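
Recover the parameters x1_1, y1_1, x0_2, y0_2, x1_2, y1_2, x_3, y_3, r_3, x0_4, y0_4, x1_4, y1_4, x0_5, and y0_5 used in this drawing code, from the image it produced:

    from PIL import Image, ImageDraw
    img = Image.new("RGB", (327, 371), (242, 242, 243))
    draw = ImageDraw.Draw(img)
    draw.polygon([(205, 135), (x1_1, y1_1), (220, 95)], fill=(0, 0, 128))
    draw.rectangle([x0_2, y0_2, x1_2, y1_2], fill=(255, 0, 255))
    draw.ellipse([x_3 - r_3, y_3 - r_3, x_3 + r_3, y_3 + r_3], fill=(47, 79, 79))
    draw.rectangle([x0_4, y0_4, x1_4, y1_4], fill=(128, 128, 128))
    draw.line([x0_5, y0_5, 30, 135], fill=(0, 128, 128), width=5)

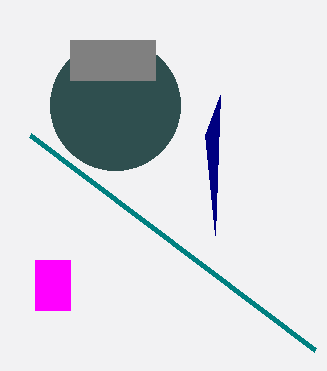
x1_1 = 215; y1_1 = 235; x0_2 = 35; y0_2 = 260; x1_2 = 70; y1_2 = 310; x_3 = 115; y_3 = 105; r_3 = 65; x0_4 = 70; y0_4 = 40; x1_4 = 155; y1_4 = 80; x0_5 = 315; y0_5 = 350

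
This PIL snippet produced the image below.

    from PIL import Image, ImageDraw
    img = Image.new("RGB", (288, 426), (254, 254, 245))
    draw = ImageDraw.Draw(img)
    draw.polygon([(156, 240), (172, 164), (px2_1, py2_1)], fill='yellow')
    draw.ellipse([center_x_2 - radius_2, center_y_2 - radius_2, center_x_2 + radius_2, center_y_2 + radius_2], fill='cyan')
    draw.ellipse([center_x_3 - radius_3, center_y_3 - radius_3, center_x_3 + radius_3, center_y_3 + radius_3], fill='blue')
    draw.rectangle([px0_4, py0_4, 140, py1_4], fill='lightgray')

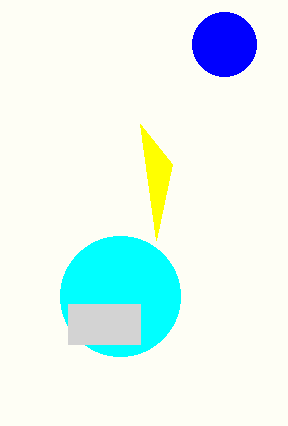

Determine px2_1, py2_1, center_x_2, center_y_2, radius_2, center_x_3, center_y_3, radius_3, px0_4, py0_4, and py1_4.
px2_1 = 140
py2_1 = 124
center_x_2 = 120
center_y_2 = 296
radius_2 = 60
center_x_3 = 224
center_y_3 = 44
radius_3 = 32
px0_4 = 68
py0_4 = 304
py1_4 = 344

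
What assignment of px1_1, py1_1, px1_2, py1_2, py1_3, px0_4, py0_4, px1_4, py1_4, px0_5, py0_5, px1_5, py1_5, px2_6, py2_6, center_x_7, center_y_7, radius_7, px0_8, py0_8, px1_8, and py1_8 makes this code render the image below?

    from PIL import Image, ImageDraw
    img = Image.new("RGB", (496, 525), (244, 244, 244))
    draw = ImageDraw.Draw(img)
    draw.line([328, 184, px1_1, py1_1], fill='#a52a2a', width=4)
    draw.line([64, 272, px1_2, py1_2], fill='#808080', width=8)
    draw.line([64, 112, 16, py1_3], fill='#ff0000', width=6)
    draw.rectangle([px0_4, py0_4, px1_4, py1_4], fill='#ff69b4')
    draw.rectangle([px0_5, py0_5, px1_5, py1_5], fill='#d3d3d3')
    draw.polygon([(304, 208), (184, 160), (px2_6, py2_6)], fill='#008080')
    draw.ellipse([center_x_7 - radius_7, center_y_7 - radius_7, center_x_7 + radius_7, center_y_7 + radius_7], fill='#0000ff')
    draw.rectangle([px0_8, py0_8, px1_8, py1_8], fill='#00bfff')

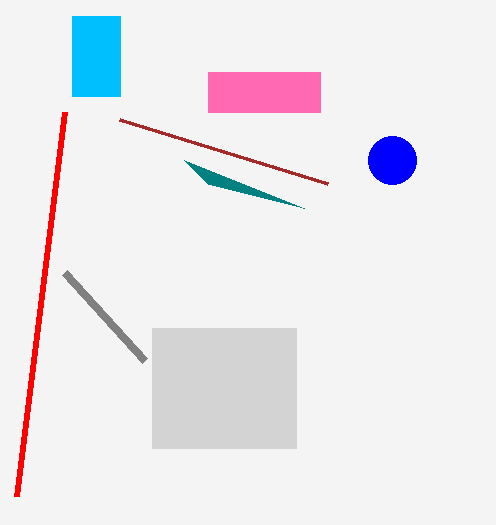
px1_1 = 120
py1_1 = 120
px1_2 = 144
py1_2 = 360
py1_3 = 496
px0_4 = 208
py0_4 = 72
px1_4 = 320
py1_4 = 112
px0_5 = 152
py0_5 = 328
px1_5 = 296
py1_5 = 448
px2_6 = 208
py2_6 = 184
center_x_7 = 392
center_y_7 = 160
radius_7 = 24
px0_8 = 72
py0_8 = 16
px1_8 = 120
py1_8 = 96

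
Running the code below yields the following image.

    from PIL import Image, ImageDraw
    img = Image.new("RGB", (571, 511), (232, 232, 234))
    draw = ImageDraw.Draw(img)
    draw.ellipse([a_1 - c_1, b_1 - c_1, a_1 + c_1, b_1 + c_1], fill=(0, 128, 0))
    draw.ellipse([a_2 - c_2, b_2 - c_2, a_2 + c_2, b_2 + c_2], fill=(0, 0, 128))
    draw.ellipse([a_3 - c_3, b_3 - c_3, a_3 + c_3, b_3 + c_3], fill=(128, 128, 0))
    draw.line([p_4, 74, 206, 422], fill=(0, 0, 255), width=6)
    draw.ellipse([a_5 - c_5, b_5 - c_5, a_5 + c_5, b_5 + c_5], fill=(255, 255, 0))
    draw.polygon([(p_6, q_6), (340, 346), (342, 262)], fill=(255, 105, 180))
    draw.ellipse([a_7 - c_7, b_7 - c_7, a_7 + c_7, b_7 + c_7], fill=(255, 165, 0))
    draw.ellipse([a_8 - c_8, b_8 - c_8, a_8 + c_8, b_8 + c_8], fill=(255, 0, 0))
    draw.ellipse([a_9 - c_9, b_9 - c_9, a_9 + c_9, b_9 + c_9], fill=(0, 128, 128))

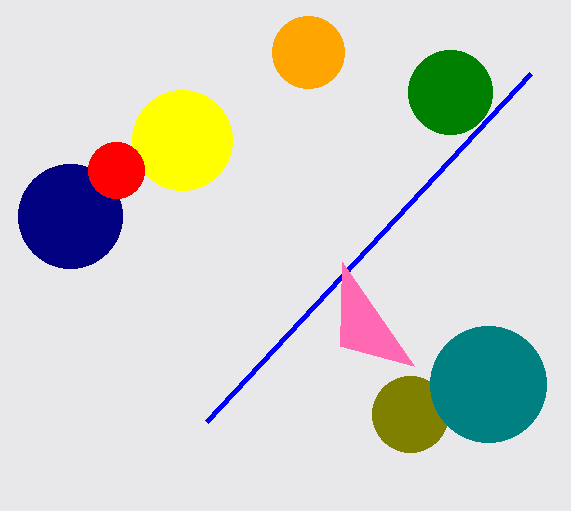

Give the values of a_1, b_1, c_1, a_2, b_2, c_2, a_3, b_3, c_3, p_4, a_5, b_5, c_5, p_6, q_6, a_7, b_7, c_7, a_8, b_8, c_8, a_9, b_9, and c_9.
a_1 = 450, b_1 = 92, c_1 = 42, a_2 = 70, b_2 = 216, c_2 = 52, a_3 = 410, b_3 = 414, c_3 = 38, p_4 = 530, a_5 = 182, b_5 = 140, c_5 = 50, p_6 = 414, q_6 = 366, a_7 = 308, b_7 = 52, c_7 = 36, a_8 = 116, b_8 = 170, c_8 = 28, a_9 = 488, b_9 = 384, c_9 = 58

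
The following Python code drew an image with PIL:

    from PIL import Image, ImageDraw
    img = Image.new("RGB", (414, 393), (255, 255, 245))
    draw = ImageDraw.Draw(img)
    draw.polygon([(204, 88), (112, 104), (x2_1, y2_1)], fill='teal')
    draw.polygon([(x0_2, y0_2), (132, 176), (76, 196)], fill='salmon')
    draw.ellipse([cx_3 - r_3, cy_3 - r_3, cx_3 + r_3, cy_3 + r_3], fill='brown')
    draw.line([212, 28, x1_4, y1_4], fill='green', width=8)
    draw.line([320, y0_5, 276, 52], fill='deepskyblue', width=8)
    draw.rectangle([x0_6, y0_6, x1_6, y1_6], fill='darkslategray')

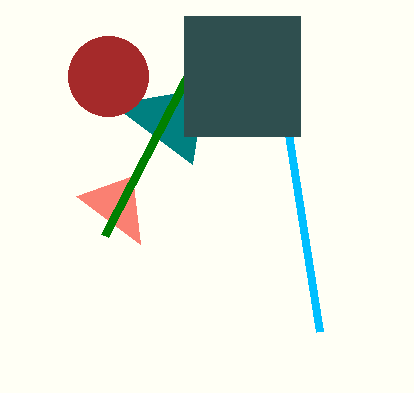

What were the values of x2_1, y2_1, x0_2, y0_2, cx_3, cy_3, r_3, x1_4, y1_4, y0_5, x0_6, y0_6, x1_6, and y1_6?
x2_1 = 192; y2_1 = 164; x0_2 = 140; y0_2 = 244; cx_3 = 108; cy_3 = 76; r_3 = 40; x1_4 = 104; y1_4 = 236; y0_5 = 332; x0_6 = 184; y0_6 = 16; x1_6 = 300; y1_6 = 136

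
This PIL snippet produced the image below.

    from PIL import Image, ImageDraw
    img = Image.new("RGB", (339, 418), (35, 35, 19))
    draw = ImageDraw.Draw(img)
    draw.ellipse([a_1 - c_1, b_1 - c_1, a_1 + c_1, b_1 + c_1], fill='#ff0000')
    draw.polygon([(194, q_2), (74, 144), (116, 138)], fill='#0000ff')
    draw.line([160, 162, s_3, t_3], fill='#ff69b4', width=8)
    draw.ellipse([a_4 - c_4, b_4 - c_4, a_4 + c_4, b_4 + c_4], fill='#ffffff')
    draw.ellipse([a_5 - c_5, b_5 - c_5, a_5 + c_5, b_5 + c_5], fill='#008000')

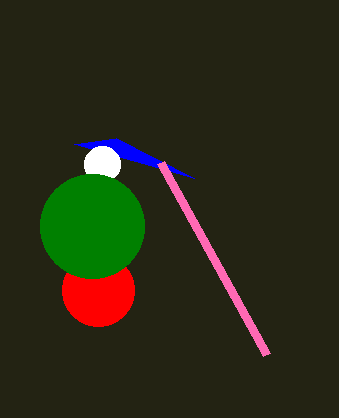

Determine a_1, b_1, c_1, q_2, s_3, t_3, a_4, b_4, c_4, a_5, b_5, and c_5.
a_1 = 98; b_1 = 290; c_1 = 36; q_2 = 178; s_3 = 266; t_3 = 354; a_4 = 102; b_4 = 164; c_4 = 18; a_5 = 92; b_5 = 226; c_5 = 52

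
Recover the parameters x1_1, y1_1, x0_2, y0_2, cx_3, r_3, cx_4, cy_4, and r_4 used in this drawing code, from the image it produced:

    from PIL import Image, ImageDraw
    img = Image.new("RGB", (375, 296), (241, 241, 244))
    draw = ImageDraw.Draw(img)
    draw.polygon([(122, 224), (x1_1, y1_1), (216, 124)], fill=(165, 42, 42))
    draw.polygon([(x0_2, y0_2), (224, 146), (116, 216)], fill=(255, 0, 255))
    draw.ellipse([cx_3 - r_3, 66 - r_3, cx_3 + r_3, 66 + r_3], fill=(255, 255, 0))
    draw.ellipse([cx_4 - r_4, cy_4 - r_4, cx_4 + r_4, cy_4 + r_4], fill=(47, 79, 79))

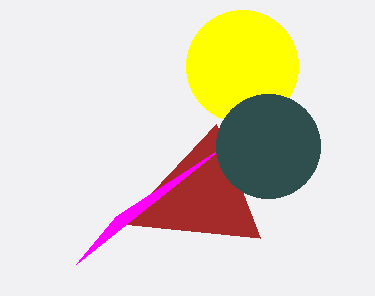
x1_1 = 260; y1_1 = 238; x0_2 = 76; y0_2 = 264; cx_3 = 242; r_3 = 56; cx_4 = 268; cy_4 = 146; r_4 = 52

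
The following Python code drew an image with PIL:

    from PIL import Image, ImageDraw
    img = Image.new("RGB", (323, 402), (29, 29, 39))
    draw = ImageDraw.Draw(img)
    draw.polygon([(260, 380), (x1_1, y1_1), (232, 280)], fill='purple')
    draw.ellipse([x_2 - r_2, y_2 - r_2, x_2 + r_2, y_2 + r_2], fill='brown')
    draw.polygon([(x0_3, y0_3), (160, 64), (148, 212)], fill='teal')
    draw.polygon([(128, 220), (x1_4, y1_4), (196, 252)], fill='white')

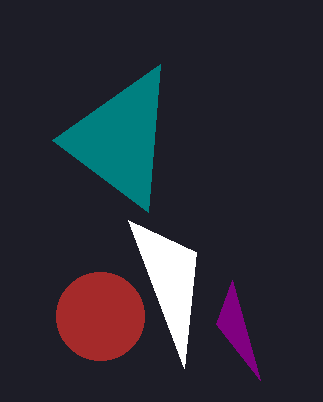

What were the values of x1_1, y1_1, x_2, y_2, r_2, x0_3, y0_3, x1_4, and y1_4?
x1_1 = 216, y1_1 = 324, x_2 = 100, y_2 = 316, r_2 = 44, x0_3 = 52, y0_3 = 140, x1_4 = 184, y1_4 = 368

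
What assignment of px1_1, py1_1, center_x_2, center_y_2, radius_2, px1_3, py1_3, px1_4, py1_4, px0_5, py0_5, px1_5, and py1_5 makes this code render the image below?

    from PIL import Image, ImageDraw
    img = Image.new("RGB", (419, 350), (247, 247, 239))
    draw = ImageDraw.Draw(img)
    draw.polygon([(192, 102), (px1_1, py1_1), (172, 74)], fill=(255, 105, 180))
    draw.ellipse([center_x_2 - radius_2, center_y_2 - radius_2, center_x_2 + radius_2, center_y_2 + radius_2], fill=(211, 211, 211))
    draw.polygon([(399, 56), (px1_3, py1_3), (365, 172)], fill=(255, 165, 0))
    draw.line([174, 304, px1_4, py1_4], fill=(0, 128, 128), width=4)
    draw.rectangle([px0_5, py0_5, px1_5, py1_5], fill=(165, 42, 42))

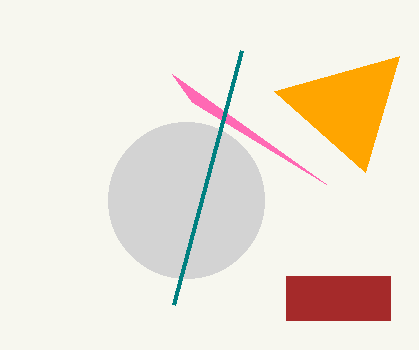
px1_1 = 326, py1_1 = 184, center_x_2 = 186, center_y_2 = 200, radius_2 = 78, px1_3 = 274, py1_3 = 91, px1_4 = 242, py1_4 = 50, px0_5 = 286, py0_5 = 276, px1_5 = 390, py1_5 = 320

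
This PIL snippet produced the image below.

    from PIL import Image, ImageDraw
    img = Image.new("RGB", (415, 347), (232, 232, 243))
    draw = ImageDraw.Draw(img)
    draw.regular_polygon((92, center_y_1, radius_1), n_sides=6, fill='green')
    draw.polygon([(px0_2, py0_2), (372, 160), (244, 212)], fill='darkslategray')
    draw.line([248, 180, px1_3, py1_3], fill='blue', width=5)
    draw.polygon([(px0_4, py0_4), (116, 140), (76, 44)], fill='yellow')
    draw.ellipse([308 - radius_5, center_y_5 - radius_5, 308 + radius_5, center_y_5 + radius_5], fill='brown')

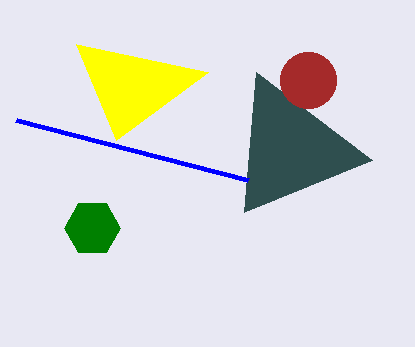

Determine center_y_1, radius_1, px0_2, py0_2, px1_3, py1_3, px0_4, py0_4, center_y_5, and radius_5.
center_y_1 = 228, radius_1 = 28, px0_2 = 256, py0_2 = 72, px1_3 = 16, py1_3 = 120, px0_4 = 208, py0_4 = 72, center_y_5 = 80, radius_5 = 28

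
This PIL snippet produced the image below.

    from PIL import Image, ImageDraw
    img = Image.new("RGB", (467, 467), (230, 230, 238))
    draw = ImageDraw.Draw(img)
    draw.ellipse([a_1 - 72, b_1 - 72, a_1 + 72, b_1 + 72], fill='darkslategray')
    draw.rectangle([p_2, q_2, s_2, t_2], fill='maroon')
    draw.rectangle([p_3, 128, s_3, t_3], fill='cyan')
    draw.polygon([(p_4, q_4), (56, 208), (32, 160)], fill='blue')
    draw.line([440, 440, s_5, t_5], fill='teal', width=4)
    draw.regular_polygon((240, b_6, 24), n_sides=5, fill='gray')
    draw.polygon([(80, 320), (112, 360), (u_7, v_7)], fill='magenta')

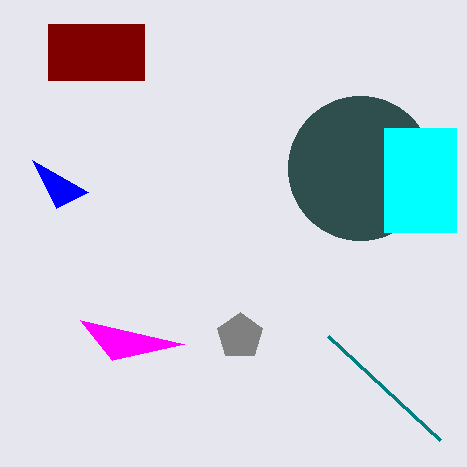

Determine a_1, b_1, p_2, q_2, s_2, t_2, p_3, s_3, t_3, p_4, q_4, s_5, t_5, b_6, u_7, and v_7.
a_1 = 360
b_1 = 168
p_2 = 48
q_2 = 24
s_2 = 144
t_2 = 80
p_3 = 384
s_3 = 456
t_3 = 232
p_4 = 88
q_4 = 192
s_5 = 328
t_5 = 336
b_6 = 336
u_7 = 184
v_7 = 344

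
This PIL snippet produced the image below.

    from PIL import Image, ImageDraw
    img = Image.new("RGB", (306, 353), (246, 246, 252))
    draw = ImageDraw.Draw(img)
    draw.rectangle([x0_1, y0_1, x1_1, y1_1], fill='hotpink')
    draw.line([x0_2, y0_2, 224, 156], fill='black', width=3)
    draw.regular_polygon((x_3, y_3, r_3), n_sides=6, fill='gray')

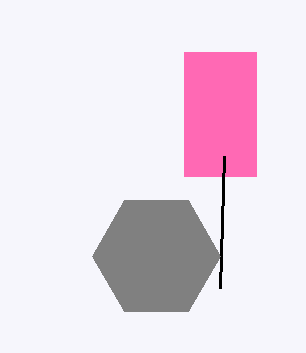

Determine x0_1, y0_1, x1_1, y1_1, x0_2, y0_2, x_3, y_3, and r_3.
x0_1 = 184, y0_1 = 52, x1_1 = 256, y1_1 = 176, x0_2 = 220, y0_2 = 288, x_3 = 156, y_3 = 256, r_3 = 64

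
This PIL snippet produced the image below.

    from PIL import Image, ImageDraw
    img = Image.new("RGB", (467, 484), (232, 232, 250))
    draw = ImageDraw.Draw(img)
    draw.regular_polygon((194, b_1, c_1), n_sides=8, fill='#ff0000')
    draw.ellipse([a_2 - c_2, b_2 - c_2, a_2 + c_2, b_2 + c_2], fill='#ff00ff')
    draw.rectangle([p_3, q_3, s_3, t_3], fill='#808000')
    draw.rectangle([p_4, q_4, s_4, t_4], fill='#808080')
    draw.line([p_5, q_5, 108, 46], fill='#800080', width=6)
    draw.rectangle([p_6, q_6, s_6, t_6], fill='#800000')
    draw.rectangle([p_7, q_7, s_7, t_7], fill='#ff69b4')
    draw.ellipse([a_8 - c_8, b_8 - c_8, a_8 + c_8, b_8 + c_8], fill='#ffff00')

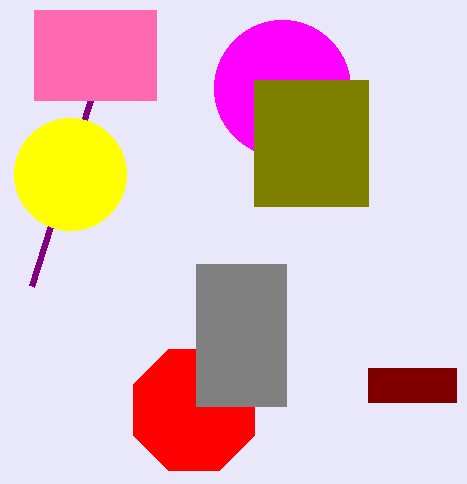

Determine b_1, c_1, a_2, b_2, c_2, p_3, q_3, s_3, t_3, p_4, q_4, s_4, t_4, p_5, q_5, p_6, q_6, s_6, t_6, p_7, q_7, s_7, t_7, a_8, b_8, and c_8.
b_1 = 410; c_1 = 66; a_2 = 282; b_2 = 88; c_2 = 68; p_3 = 254; q_3 = 80; s_3 = 368; t_3 = 206; p_4 = 196; q_4 = 264; s_4 = 286; t_4 = 406; p_5 = 32; q_5 = 286; p_6 = 368; q_6 = 368; s_6 = 456; t_6 = 402; p_7 = 34; q_7 = 10; s_7 = 156; t_7 = 100; a_8 = 70; b_8 = 174; c_8 = 56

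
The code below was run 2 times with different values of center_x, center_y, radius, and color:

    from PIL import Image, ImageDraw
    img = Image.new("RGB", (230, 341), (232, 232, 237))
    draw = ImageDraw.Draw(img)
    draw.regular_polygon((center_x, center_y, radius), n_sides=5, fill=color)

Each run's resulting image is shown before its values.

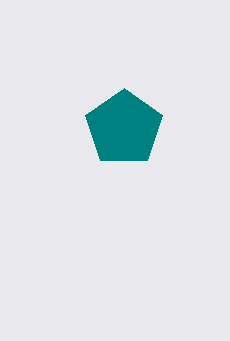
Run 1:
center_x = 124
center_y = 128
radius = 40
color = 'teal'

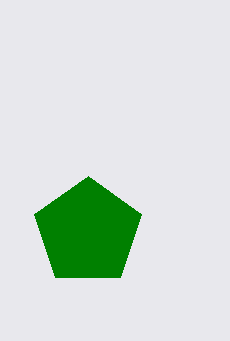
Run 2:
center_x = 88; center_y = 232; radius = 56; color = 'green'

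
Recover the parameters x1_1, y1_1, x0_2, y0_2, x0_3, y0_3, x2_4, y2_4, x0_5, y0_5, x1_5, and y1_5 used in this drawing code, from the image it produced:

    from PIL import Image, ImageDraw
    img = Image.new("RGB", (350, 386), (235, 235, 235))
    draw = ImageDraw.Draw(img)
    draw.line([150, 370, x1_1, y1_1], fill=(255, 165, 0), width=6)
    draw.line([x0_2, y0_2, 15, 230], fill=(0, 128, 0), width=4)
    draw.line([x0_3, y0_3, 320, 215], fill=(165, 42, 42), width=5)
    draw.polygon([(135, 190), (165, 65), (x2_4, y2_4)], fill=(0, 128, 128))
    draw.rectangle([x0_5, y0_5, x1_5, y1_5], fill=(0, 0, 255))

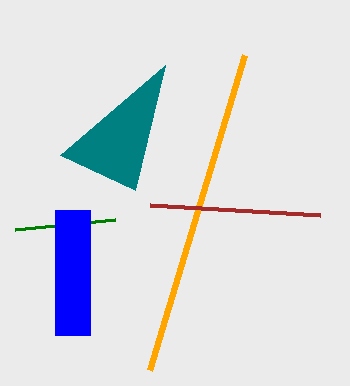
x1_1 = 245, y1_1 = 55, x0_2 = 115, y0_2 = 220, x0_3 = 150, y0_3 = 205, x2_4 = 60, y2_4 = 155, x0_5 = 55, y0_5 = 210, x1_5 = 90, y1_5 = 335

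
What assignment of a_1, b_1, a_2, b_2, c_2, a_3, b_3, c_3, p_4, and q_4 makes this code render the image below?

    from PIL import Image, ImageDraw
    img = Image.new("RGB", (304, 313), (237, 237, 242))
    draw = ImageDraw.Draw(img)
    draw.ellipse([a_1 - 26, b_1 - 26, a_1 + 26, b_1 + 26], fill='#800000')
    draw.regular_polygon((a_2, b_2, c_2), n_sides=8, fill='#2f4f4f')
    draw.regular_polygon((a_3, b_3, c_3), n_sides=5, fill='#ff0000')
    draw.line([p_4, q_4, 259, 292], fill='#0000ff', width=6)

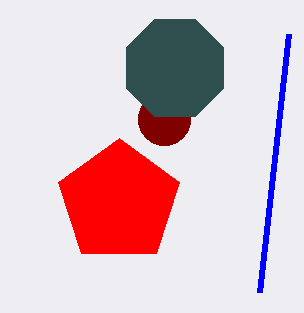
a_1 = 164; b_1 = 119; a_2 = 175; b_2 = 68; c_2 = 53; a_3 = 119; b_3 = 202; c_3 = 64; p_4 = 288; q_4 = 34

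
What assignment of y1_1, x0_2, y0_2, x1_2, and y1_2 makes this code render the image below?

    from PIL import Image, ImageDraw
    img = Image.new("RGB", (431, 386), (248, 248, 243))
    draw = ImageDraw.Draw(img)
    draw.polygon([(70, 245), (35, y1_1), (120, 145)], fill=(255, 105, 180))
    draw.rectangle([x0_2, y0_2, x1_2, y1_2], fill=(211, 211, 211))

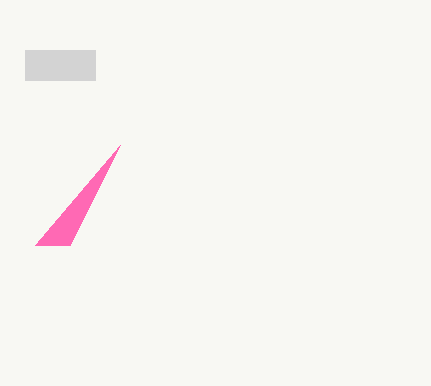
y1_1 = 245, x0_2 = 25, y0_2 = 50, x1_2 = 95, y1_2 = 80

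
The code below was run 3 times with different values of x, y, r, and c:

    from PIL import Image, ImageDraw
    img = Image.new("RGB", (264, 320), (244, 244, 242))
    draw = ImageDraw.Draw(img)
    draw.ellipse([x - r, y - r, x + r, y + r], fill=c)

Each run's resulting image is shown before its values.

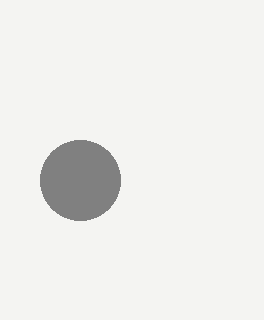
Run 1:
x = 80
y = 180
r = 40
c = 'gray'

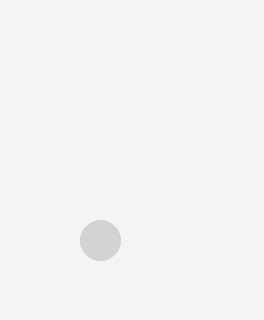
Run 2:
x = 100; y = 240; r = 20; c = 'lightgray'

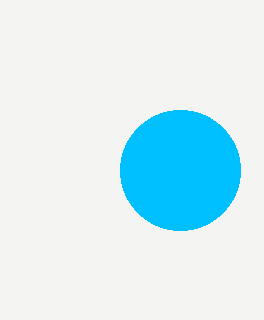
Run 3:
x = 180
y = 170
r = 60
c = 'deepskyblue'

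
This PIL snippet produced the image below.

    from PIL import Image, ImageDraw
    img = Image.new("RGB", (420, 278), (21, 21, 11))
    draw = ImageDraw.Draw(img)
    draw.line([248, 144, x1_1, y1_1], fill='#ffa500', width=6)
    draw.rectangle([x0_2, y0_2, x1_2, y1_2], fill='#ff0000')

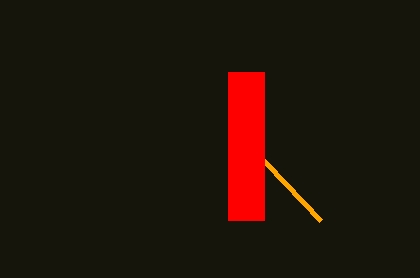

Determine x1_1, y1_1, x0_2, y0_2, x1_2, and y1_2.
x1_1 = 320; y1_1 = 220; x0_2 = 228; y0_2 = 72; x1_2 = 264; y1_2 = 220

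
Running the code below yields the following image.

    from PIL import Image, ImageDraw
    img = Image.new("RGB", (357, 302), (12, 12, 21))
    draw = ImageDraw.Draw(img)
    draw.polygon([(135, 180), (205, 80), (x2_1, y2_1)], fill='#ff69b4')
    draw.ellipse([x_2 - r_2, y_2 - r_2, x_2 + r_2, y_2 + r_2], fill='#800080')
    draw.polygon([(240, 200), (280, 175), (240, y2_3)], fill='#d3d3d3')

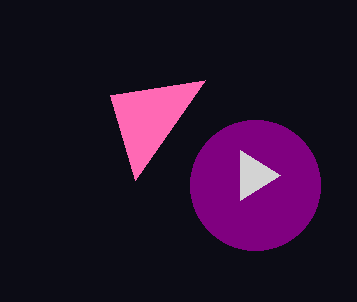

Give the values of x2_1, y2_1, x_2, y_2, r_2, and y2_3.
x2_1 = 110, y2_1 = 95, x_2 = 255, y_2 = 185, r_2 = 65, y2_3 = 150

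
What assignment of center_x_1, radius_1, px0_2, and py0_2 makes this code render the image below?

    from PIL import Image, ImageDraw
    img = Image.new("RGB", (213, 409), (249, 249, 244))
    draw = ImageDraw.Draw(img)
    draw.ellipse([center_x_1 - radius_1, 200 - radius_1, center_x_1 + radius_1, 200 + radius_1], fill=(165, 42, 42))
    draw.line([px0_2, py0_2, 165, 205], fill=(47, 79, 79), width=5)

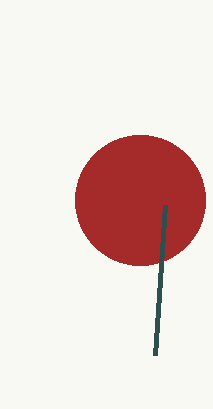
center_x_1 = 140, radius_1 = 65, px0_2 = 155, py0_2 = 355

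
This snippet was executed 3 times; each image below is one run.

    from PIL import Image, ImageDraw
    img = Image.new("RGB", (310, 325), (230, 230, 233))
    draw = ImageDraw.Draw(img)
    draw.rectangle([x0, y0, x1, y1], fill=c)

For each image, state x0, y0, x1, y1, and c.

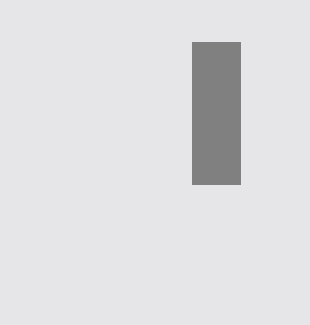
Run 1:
x0 = 192; y0 = 42; x1 = 240; y1 = 184; c = 'gray'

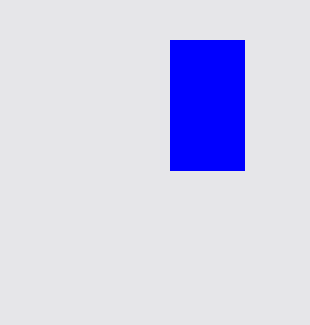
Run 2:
x0 = 170
y0 = 40
x1 = 244
y1 = 170
c = 'blue'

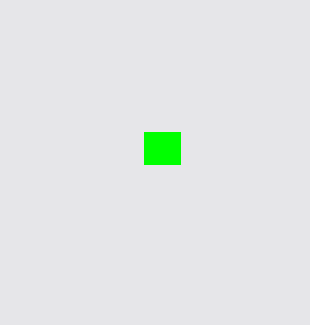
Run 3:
x0 = 144
y0 = 132
x1 = 180
y1 = 164
c = 'lime'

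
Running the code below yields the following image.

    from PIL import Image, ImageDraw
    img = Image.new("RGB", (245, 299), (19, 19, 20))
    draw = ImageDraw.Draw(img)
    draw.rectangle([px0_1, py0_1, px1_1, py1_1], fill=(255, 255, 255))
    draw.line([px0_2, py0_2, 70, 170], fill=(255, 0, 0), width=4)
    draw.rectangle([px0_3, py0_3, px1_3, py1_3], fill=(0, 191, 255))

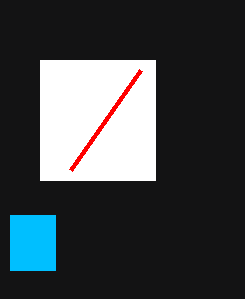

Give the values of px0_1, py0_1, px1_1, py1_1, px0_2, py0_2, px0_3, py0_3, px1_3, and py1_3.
px0_1 = 40; py0_1 = 60; px1_1 = 155; py1_1 = 180; px0_2 = 140; py0_2 = 70; px0_3 = 10; py0_3 = 215; px1_3 = 55; py1_3 = 270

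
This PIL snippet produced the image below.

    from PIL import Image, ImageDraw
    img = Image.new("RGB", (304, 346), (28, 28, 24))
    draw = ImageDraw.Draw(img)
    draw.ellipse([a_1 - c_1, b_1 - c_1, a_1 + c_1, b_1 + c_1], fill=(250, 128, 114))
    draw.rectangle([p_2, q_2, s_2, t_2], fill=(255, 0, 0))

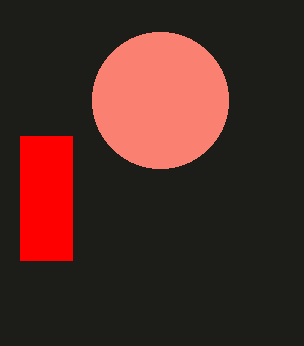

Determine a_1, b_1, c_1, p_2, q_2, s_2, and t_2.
a_1 = 160; b_1 = 100; c_1 = 68; p_2 = 20; q_2 = 136; s_2 = 72; t_2 = 260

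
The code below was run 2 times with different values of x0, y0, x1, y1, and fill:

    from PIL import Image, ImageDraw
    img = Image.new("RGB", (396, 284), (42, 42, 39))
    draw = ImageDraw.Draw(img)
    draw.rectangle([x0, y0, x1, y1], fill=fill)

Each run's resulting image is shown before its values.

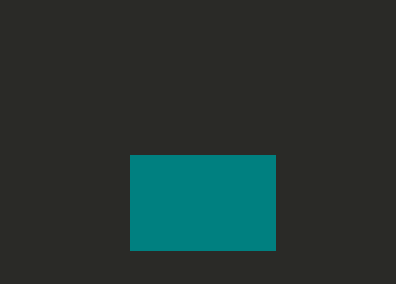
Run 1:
x0 = 130
y0 = 155
x1 = 275
y1 = 250
fill = 'teal'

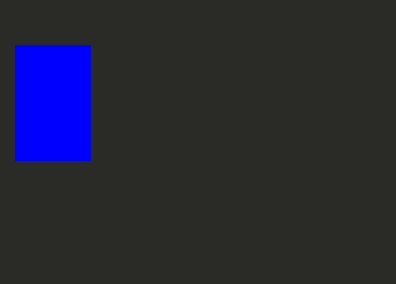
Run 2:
x0 = 15
y0 = 45
x1 = 90
y1 = 160
fill = 'blue'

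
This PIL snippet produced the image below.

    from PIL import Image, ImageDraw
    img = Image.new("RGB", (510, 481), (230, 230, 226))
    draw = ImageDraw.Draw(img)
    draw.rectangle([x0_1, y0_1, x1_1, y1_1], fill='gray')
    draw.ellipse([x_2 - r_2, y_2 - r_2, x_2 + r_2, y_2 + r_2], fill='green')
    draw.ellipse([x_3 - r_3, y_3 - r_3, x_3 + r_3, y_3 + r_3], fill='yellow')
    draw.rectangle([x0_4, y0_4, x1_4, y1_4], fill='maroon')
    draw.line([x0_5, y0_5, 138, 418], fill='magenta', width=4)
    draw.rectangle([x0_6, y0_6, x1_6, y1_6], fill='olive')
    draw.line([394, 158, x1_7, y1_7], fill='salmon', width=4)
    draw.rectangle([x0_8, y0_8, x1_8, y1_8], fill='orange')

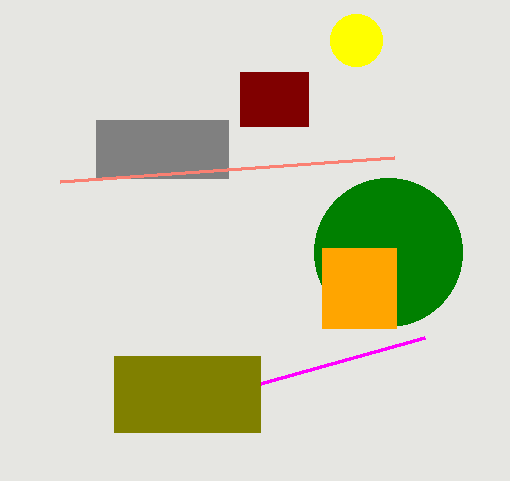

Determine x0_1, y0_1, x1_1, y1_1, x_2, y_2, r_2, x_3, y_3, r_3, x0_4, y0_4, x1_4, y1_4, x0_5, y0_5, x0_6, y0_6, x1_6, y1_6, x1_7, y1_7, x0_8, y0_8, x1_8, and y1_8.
x0_1 = 96
y0_1 = 120
x1_1 = 228
y1_1 = 178
x_2 = 388
y_2 = 252
r_2 = 74
x_3 = 356
y_3 = 40
r_3 = 26
x0_4 = 240
y0_4 = 72
x1_4 = 308
y1_4 = 126
x0_5 = 424
y0_5 = 338
x0_6 = 114
y0_6 = 356
x1_6 = 260
y1_6 = 432
x1_7 = 60
y1_7 = 182
x0_8 = 322
y0_8 = 248
x1_8 = 396
y1_8 = 328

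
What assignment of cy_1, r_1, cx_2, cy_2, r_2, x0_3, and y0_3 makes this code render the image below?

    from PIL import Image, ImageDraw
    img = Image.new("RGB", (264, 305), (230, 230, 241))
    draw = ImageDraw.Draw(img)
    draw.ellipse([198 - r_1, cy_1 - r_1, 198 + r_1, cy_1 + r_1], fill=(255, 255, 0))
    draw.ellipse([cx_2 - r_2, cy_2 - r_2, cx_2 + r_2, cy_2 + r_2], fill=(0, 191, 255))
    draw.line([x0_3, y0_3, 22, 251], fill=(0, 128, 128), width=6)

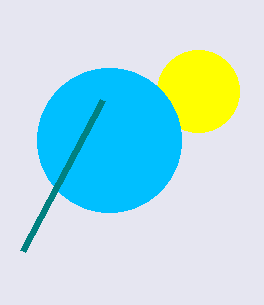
cy_1 = 91, r_1 = 41, cx_2 = 109, cy_2 = 140, r_2 = 72, x0_3 = 102, y0_3 = 100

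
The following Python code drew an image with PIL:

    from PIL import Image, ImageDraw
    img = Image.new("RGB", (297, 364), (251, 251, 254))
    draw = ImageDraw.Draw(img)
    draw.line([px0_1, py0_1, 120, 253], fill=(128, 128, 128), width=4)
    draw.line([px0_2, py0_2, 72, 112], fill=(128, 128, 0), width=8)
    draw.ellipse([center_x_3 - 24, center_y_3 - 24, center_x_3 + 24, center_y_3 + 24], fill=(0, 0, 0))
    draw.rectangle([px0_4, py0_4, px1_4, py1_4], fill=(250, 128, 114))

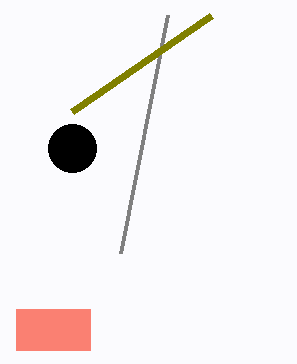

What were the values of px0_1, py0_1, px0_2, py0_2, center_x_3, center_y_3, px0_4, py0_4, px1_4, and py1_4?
px0_1 = 167, py0_1 = 15, px0_2 = 211, py0_2 = 16, center_x_3 = 72, center_y_3 = 148, px0_4 = 16, py0_4 = 309, px1_4 = 90, py1_4 = 350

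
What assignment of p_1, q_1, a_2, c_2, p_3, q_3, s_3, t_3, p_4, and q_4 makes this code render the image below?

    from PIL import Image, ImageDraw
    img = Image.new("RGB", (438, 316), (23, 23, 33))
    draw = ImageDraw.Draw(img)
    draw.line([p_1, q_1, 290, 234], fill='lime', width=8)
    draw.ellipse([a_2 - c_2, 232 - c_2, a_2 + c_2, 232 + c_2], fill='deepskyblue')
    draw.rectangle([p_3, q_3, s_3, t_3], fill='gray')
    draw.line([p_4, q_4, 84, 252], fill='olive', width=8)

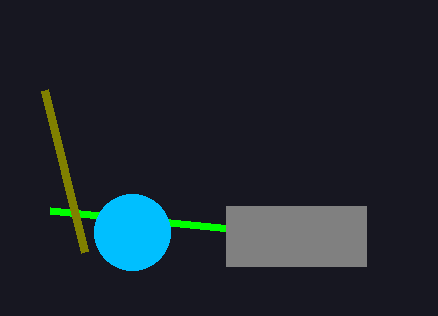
p_1 = 50
q_1 = 210
a_2 = 132
c_2 = 38
p_3 = 226
q_3 = 206
s_3 = 366
t_3 = 266
p_4 = 44
q_4 = 90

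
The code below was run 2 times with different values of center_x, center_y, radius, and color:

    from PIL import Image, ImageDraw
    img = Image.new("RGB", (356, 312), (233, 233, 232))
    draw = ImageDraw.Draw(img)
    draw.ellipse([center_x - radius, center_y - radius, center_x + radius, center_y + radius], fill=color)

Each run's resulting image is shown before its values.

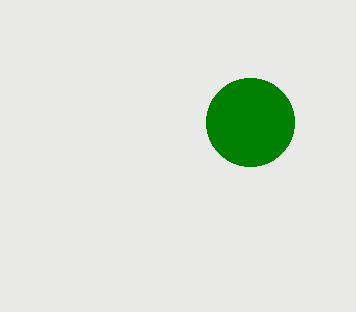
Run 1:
center_x = 250
center_y = 122
radius = 44
color = 'green'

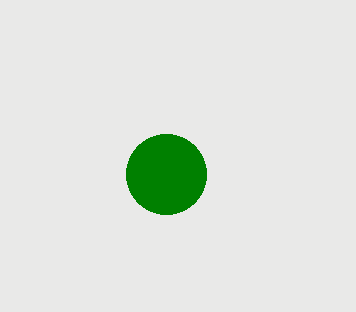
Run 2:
center_x = 166, center_y = 174, radius = 40, color = 'green'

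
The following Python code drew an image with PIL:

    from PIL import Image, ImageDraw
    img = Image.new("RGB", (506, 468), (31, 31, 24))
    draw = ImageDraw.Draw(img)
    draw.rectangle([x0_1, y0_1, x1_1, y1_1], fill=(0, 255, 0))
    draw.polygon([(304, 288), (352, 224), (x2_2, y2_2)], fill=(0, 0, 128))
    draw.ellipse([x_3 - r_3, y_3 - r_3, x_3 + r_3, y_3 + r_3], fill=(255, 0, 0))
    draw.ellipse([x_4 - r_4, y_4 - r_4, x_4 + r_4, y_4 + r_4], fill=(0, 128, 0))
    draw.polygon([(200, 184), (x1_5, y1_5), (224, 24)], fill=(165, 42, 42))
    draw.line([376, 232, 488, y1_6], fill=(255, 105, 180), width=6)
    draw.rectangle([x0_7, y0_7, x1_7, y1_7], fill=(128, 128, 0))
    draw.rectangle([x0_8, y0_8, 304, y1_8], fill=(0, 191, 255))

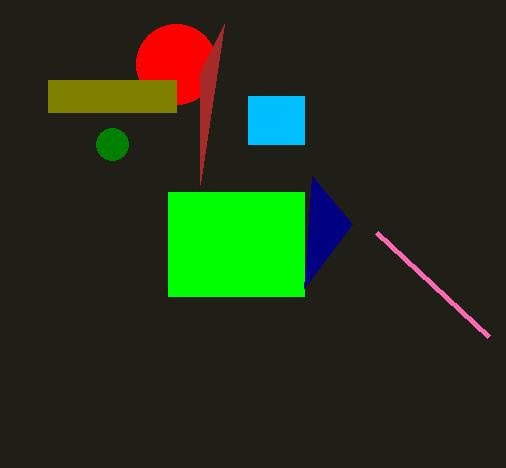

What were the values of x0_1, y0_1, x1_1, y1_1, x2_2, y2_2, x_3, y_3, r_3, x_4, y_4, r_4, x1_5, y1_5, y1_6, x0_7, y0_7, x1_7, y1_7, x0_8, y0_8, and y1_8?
x0_1 = 168; y0_1 = 192; x1_1 = 304; y1_1 = 296; x2_2 = 312; y2_2 = 176; x_3 = 176; y_3 = 64; r_3 = 40; x_4 = 112; y_4 = 144; r_4 = 16; x1_5 = 200; y1_5 = 72; y1_6 = 336; x0_7 = 48; y0_7 = 80; x1_7 = 176; y1_7 = 112; x0_8 = 248; y0_8 = 96; y1_8 = 144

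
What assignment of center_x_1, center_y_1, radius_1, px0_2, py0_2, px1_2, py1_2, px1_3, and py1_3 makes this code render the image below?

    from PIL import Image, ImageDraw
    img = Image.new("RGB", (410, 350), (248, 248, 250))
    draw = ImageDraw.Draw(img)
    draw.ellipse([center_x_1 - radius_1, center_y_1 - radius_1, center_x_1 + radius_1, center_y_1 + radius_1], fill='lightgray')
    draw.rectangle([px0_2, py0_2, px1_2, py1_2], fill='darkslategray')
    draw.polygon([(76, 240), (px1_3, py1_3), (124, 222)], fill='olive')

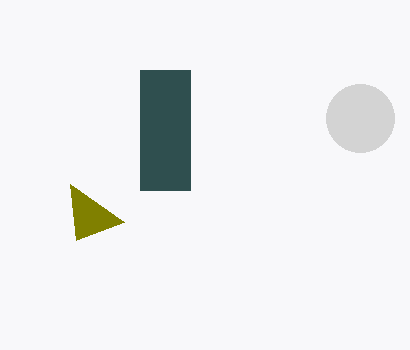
center_x_1 = 360
center_y_1 = 118
radius_1 = 34
px0_2 = 140
py0_2 = 70
px1_2 = 190
py1_2 = 190
px1_3 = 70
py1_3 = 184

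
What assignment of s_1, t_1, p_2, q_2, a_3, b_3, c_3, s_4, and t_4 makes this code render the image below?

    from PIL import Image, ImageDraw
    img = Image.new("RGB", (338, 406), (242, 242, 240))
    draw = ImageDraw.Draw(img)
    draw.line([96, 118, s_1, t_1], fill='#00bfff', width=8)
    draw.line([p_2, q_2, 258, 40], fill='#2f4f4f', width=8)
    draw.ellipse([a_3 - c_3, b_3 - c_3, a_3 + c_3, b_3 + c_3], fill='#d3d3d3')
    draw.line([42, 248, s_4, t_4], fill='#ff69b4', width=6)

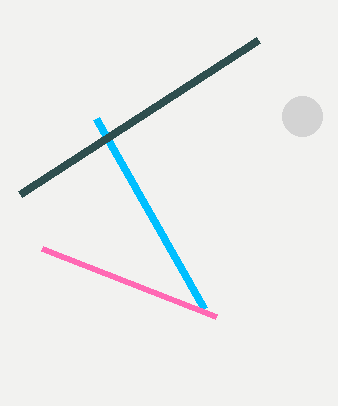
s_1 = 204, t_1 = 308, p_2 = 20, q_2 = 194, a_3 = 302, b_3 = 116, c_3 = 20, s_4 = 216, t_4 = 316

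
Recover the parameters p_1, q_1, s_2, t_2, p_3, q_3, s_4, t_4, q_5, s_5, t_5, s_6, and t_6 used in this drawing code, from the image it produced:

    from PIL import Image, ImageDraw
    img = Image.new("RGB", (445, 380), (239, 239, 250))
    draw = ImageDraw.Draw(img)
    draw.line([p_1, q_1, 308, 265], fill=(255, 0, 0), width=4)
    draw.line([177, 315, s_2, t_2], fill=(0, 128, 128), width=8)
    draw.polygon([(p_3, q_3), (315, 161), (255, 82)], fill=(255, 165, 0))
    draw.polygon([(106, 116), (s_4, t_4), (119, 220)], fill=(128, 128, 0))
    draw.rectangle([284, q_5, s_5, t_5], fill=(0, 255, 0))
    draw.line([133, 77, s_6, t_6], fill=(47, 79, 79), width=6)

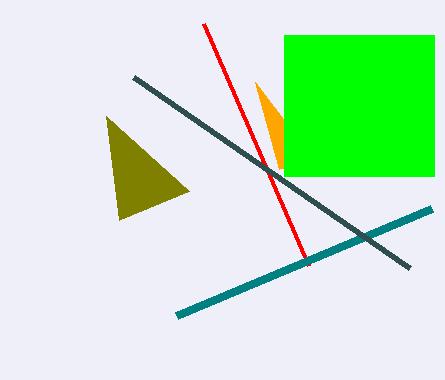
p_1 = 203
q_1 = 23
s_2 = 432
t_2 = 208
p_3 = 279
q_3 = 169
s_4 = 189
t_4 = 191
q_5 = 35
s_5 = 434
t_5 = 176
s_6 = 409
t_6 = 268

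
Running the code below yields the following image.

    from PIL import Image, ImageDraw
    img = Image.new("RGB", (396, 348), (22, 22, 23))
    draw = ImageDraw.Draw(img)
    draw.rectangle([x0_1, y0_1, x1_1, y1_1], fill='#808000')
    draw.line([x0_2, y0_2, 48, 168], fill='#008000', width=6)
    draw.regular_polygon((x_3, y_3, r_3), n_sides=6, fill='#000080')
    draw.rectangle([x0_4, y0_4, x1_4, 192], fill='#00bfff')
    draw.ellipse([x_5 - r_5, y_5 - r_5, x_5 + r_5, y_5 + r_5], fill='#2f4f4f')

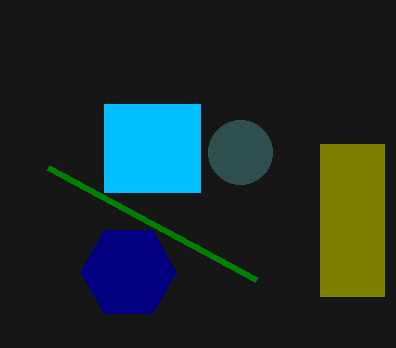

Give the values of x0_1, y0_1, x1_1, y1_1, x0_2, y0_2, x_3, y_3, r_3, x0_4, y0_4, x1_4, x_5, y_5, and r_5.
x0_1 = 320; y0_1 = 144; x1_1 = 384; y1_1 = 296; x0_2 = 256; y0_2 = 280; x_3 = 128; y_3 = 272; r_3 = 48; x0_4 = 104; y0_4 = 104; x1_4 = 200; x_5 = 240; y_5 = 152; r_5 = 32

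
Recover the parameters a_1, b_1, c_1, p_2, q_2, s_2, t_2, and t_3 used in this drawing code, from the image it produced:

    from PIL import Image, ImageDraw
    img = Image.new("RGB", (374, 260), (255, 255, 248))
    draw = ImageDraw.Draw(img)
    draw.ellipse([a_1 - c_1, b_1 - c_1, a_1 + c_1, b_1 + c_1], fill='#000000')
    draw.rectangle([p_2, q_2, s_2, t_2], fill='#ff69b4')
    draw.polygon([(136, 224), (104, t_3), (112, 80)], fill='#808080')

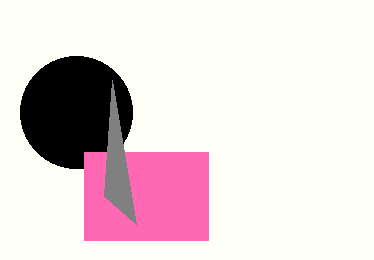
a_1 = 76
b_1 = 112
c_1 = 56
p_2 = 84
q_2 = 152
s_2 = 208
t_2 = 240
t_3 = 196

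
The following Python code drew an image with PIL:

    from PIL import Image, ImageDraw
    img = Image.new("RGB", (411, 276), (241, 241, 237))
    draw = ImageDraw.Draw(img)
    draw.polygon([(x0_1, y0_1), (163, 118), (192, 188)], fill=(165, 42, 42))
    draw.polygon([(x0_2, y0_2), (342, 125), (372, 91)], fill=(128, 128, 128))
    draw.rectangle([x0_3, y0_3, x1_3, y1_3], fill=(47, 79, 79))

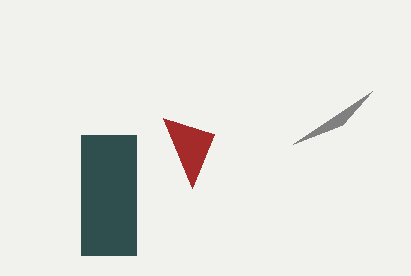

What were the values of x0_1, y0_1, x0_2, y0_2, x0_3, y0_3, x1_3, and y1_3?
x0_1 = 214
y0_1 = 134
x0_2 = 293
y0_2 = 144
x0_3 = 81
y0_3 = 135
x1_3 = 136
y1_3 = 255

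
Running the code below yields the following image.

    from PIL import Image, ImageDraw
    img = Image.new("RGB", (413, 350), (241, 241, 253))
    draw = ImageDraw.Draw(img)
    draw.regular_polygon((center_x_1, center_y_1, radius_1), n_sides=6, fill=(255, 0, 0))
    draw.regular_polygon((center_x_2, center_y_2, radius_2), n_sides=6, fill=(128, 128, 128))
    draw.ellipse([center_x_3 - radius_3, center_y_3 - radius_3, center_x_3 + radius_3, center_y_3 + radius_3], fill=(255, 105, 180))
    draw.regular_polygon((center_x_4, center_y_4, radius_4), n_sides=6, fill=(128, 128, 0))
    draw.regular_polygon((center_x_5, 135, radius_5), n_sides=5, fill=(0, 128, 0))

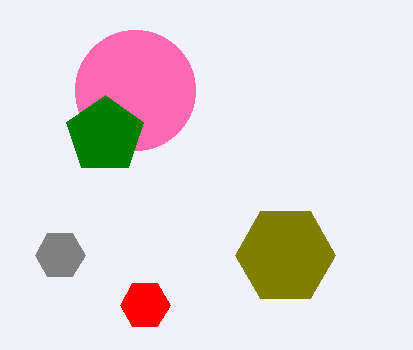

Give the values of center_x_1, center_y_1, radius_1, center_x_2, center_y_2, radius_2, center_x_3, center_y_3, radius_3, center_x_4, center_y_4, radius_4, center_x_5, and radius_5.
center_x_1 = 145, center_y_1 = 305, radius_1 = 25, center_x_2 = 60, center_y_2 = 255, radius_2 = 25, center_x_3 = 135, center_y_3 = 90, radius_3 = 60, center_x_4 = 285, center_y_4 = 255, radius_4 = 50, center_x_5 = 105, radius_5 = 40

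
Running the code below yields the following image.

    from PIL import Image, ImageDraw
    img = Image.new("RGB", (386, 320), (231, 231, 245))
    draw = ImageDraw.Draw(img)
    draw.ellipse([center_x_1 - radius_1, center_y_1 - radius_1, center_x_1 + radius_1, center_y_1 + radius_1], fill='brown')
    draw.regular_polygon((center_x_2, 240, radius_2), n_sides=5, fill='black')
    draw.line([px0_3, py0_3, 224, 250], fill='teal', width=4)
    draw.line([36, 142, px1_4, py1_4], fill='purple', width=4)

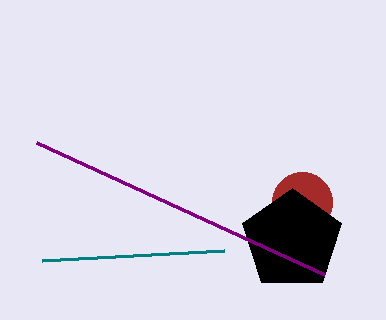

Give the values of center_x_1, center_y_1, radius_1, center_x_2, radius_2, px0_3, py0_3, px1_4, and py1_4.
center_x_1 = 302
center_y_1 = 202
radius_1 = 30
center_x_2 = 292
radius_2 = 52
px0_3 = 42
py0_3 = 260
px1_4 = 324
py1_4 = 274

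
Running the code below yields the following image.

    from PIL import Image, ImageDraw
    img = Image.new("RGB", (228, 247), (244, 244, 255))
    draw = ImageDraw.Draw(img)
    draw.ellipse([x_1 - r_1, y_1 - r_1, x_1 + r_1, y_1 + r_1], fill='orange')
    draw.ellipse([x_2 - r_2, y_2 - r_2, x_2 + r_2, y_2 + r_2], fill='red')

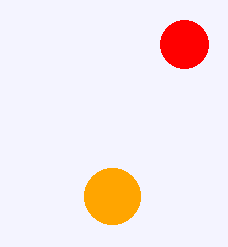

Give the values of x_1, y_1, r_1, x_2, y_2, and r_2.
x_1 = 112, y_1 = 196, r_1 = 28, x_2 = 184, y_2 = 44, r_2 = 24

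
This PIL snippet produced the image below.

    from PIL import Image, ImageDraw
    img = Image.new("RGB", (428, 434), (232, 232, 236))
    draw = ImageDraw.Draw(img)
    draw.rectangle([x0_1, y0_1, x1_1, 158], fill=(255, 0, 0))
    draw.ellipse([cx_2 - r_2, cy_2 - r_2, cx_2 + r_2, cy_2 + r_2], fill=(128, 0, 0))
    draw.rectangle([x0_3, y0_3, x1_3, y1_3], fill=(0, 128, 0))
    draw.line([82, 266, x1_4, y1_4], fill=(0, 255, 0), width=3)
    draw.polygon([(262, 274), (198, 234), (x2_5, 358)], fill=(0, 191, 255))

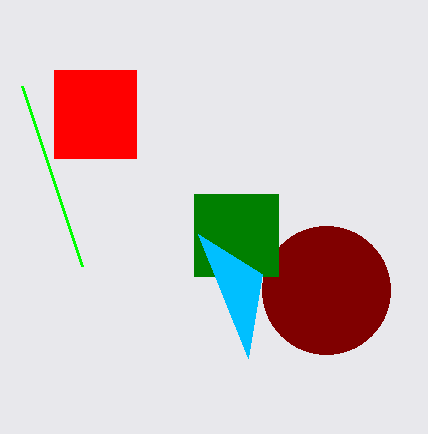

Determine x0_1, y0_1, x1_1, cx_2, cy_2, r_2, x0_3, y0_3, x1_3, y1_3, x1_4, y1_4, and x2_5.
x0_1 = 54
y0_1 = 70
x1_1 = 136
cx_2 = 326
cy_2 = 290
r_2 = 64
x0_3 = 194
y0_3 = 194
x1_3 = 278
y1_3 = 276
x1_4 = 22
y1_4 = 86
x2_5 = 248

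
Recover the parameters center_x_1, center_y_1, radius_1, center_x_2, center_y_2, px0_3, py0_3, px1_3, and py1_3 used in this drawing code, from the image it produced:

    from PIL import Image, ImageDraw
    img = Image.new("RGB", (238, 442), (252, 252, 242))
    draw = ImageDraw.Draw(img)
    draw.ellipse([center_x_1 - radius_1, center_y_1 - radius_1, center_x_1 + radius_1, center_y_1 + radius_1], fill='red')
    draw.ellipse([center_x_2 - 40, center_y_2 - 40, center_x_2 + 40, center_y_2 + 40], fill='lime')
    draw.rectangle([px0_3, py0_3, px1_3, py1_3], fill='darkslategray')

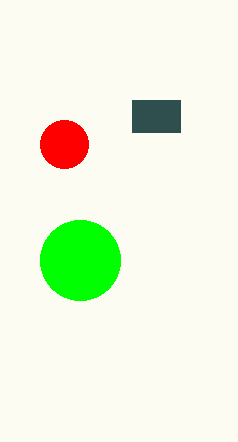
center_x_1 = 64
center_y_1 = 144
radius_1 = 24
center_x_2 = 80
center_y_2 = 260
px0_3 = 132
py0_3 = 100
px1_3 = 180
py1_3 = 132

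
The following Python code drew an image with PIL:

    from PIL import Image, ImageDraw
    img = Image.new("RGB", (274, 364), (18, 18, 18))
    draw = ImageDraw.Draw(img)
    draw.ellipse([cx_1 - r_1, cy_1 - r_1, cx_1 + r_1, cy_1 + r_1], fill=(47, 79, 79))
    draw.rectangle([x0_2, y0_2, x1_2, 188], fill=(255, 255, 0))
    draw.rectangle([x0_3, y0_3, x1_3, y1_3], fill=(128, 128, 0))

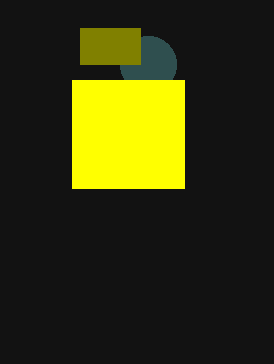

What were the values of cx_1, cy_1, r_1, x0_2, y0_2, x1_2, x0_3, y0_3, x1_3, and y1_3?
cx_1 = 148; cy_1 = 64; r_1 = 28; x0_2 = 72; y0_2 = 80; x1_2 = 184; x0_3 = 80; y0_3 = 28; x1_3 = 140; y1_3 = 64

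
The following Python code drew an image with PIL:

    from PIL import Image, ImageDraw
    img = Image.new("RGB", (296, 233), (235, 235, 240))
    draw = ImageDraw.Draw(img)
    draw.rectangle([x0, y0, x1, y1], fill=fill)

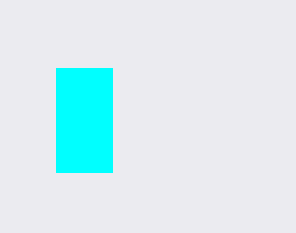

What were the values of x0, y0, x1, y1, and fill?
x0 = 56; y0 = 68; x1 = 112; y1 = 172; fill = 'cyan'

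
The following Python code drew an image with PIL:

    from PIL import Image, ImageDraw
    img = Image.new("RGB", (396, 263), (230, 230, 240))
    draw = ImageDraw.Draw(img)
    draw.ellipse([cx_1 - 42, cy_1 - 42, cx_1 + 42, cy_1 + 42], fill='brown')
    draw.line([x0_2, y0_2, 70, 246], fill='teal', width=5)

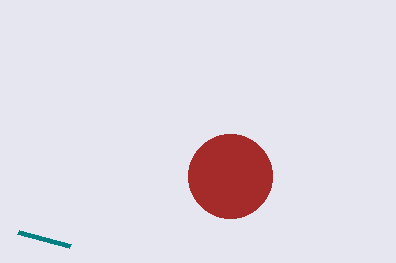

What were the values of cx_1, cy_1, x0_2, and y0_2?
cx_1 = 230, cy_1 = 176, x0_2 = 18, y0_2 = 232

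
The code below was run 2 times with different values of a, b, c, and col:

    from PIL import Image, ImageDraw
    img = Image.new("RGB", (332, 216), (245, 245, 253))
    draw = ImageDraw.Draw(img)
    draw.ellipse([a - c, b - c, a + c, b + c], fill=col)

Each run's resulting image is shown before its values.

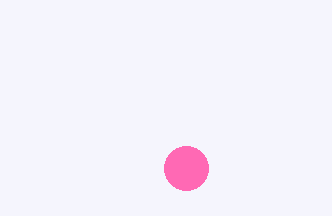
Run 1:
a = 186; b = 168; c = 22; col = 'hotpink'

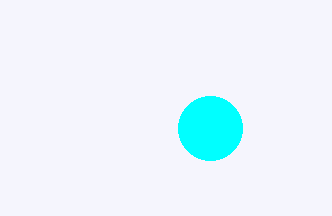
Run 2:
a = 210, b = 128, c = 32, col = 'cyan'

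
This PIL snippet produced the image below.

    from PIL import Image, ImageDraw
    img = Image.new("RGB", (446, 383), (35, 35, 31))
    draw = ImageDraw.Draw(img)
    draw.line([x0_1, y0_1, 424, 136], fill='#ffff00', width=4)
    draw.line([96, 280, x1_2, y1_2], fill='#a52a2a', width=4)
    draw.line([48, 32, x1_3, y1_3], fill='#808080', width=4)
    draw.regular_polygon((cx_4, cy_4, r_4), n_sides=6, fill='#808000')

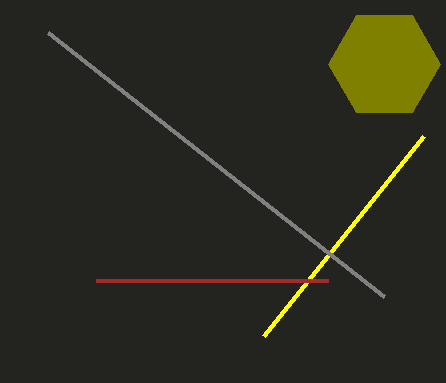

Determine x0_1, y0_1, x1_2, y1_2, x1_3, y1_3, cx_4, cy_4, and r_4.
x0_1 = 264, y0_1 = 336, x1_2 = 328, y1_2 = 280, x1_3 = 384, y1_3 = 296, cx_4 = 384, cy_4 = 64, r_4 = 56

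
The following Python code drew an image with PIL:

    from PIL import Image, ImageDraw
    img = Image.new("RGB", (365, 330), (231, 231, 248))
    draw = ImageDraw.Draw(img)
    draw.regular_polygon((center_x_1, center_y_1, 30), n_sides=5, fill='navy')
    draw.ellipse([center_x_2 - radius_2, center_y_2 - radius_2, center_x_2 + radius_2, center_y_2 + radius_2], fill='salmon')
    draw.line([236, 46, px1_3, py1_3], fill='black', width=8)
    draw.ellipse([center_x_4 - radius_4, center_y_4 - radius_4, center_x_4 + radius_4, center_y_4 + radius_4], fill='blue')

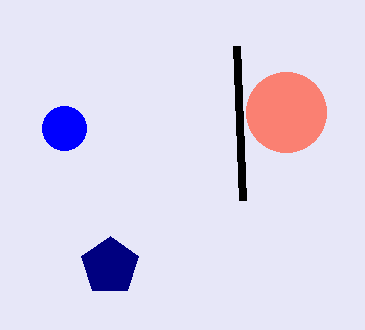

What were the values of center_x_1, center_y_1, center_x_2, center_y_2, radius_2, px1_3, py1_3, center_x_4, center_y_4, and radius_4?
center_x_1 = 110, center_y_1 = 266, center_x_2 = 286, center_y_2 = 112, radius_2 = 40, px1_3 = 242, py1_3 = 200, center_x_4 = 64, center_y_4 = 128, radius_4 = 22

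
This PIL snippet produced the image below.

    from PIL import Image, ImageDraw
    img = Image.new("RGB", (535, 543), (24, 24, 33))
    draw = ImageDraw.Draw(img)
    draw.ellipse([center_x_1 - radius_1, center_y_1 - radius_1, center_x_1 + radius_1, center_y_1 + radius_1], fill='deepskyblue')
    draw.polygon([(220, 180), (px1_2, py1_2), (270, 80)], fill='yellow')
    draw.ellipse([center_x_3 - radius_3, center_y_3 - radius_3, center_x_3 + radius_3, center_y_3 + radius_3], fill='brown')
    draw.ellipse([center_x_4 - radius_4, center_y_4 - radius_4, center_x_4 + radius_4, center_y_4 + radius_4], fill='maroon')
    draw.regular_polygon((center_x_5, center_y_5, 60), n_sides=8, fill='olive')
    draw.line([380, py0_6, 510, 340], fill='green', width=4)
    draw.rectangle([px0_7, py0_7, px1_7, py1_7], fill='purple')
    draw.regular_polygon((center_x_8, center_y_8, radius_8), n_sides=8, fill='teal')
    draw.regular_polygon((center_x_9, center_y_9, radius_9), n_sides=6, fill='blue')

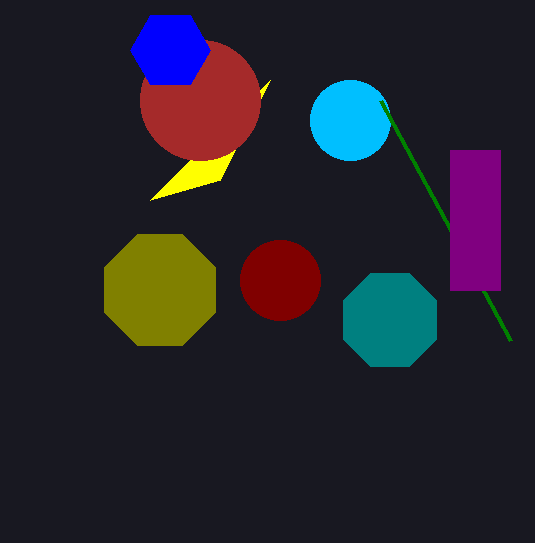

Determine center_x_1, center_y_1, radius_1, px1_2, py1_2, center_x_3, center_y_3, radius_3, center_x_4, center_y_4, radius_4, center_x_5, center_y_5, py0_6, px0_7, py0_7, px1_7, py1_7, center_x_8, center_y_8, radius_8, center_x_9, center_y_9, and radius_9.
center_x_1 = 350; center_y_1 = 120; radius_1 = 40; px1_2 = 150; py1_2 = 200; center_x_3 = 200; center_y_3 = 100; radius_3 = 60; center_x_4 = 280; center_y_4 = 280; radius_4 = 40; center_x_5 = 160; center_y_5 = 290; py0_6 = 100; px0_7 = 450; py0_7 = 150; px1_7 = 500; py1_7 = 290; center_x_8 = 390; center_y_8 = 320; radius_8 = 50; center_x_9 = 170; center_y_9 = 50; radius_9 = 40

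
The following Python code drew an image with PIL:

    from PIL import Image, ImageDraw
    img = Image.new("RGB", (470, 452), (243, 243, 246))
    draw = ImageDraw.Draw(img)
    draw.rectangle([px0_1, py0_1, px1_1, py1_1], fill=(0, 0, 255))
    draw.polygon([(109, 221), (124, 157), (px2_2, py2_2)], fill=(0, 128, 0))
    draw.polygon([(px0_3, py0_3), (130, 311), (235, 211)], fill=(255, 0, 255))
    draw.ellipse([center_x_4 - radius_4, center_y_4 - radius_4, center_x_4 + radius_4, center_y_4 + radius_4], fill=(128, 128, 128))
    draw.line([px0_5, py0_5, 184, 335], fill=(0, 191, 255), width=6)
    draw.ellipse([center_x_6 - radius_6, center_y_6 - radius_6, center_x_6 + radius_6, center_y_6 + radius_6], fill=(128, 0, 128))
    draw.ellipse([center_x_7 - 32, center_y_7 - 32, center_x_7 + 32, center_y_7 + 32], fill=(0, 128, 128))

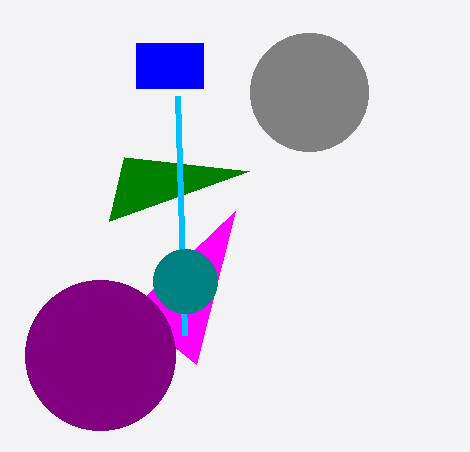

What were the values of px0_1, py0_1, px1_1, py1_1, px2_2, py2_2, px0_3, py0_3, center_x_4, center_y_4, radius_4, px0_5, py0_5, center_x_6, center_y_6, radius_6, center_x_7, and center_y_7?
px0_1 = 136
py0_1 = 43
px1_1 = 203
py1_1 = 88
px2_2 = 249
py2_2 = 171
px0_3 = 196
py0_3 = 364
center_x_4 = 309
center_y_4 = 92
radius_4 = 59
px0_5 = 177
py0_5 = 96
center_x_6 = 100
center_y_6 = 355
radius_6 = 75
center_x_7 = 185
center_y_7 = 281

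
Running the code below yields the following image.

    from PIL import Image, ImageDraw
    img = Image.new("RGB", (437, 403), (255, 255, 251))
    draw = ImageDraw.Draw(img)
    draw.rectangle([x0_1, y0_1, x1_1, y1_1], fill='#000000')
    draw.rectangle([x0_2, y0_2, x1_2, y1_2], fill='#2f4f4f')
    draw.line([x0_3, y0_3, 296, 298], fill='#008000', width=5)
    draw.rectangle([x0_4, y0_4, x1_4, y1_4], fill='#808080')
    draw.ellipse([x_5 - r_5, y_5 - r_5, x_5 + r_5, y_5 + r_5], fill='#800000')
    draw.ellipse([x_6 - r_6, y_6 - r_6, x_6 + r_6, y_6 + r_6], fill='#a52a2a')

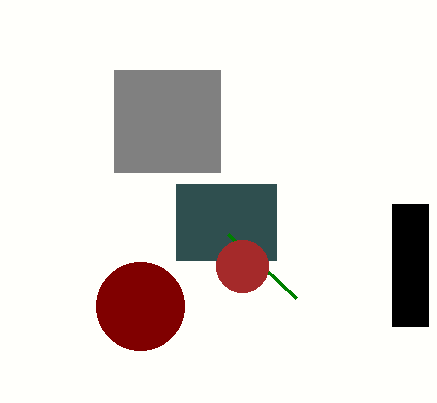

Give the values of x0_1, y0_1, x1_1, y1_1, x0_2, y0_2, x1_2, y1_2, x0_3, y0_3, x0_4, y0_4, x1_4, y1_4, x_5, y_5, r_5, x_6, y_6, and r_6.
x0_1 = 392
y0_1 = 204
x1_1 = 428
y1_1 = 326
x0_2 = 176
y0_2 = 184
x1_2 = 276
y1_2 = 260
x0_3 = 228
y0_3 = 234
x0_4 = 114
y0_4 = 70
x1_4 = 220
y1_4 = 172
x_5 = 140
y_5 = 306
r_5 = 44
x_6 = 242
y_6 = 266
r_6 = 26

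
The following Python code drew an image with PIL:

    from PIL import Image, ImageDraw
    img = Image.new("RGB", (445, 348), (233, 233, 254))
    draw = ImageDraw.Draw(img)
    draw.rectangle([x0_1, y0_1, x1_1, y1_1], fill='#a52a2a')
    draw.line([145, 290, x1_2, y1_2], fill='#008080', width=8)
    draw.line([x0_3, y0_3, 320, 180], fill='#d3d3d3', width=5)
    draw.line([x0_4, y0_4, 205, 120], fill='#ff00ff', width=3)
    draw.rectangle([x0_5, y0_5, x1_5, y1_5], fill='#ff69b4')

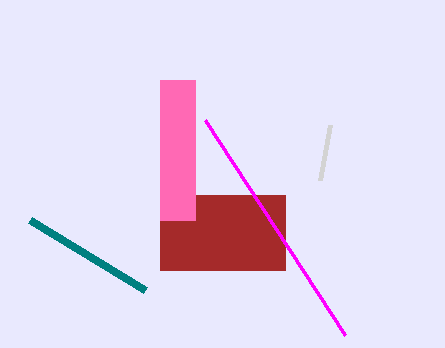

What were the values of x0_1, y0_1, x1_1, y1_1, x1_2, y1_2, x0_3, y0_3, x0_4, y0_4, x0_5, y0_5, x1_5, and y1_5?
x0_1 = 160, y0_1 = 195, x1_1 = 285, y1_1 = 270, x1_2 = 30, y1_2 = 220, x0_3 = 330, y0_3 = 125, x0_4 = 345, y0_4 = 335, x0_5 = 160, y0_5 = 80, x1_5 = 195, y1_5 = 220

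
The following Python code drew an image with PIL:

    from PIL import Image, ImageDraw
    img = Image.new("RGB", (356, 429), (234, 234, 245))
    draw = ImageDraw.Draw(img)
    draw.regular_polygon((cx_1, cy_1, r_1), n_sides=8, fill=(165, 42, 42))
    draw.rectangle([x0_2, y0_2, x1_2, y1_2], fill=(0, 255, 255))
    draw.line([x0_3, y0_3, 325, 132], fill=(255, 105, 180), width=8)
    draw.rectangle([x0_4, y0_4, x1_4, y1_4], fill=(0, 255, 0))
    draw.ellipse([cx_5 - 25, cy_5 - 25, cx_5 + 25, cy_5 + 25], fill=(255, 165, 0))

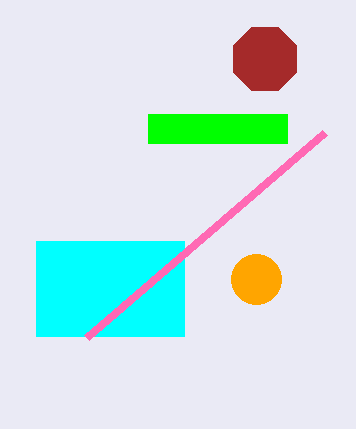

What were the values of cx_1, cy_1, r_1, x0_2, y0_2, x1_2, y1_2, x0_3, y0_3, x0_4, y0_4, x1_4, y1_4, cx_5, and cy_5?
cx_1 = 265, cy_1 = 59, r_1 = 34, x0_2 = 36, y0_2 = 241, x1_2 = 184, y1_2 = 336, x0_3 = 87, y0_3 = 337, x0_4 = 148, y0_4 = 114, x1_4 = 287, y1_4 = 143, cx_5 = 256, cy_5 = 279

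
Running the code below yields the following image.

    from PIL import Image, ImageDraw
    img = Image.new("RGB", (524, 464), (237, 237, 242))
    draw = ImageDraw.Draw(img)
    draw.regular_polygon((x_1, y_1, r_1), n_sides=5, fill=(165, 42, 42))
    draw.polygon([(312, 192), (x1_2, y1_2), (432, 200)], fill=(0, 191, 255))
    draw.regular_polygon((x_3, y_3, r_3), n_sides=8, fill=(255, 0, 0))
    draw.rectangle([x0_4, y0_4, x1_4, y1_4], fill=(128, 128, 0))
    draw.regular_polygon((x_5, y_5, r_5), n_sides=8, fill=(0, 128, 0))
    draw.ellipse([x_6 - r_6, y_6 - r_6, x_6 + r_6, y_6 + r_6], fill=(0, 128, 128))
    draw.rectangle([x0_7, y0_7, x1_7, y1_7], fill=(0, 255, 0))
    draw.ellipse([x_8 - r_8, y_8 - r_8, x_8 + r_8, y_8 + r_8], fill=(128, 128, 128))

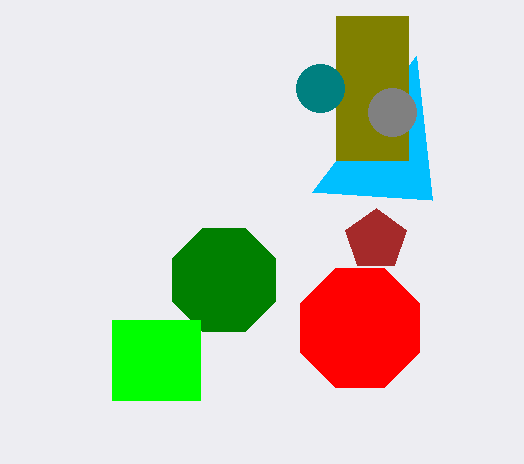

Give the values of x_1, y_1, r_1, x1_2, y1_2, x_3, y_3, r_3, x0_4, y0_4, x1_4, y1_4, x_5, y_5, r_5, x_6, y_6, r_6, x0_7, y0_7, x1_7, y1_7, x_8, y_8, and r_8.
x_1 = 376; y_1 = 240; r_1 = 32; x1_2 = 416; y1_2 = 56; x_3 = 360; y_3 = 328; r_3 = 64; x0_4 = 336; y0_4 = 16; x1_4 = 408; y1_4 = 160; x_5 = 224; y_5 = 280; r_5 = 56; x_6 = 320; y_6 = 88; r_6 = 24; x0_7 = 112; y0_7 = 320; x1_7 = 200; y1_7 = 400; x_8 = 392; y_8 = 112; r_8 = 24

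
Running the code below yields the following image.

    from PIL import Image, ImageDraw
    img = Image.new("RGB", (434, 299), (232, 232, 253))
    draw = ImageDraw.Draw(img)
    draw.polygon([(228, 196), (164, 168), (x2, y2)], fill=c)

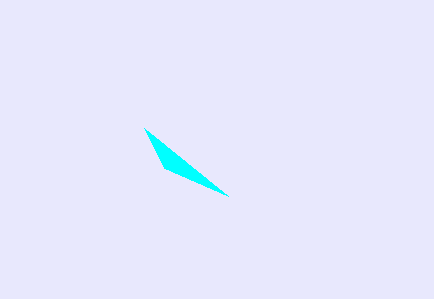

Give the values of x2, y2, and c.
x2 = 144
y2 = 128
c = 'cyan'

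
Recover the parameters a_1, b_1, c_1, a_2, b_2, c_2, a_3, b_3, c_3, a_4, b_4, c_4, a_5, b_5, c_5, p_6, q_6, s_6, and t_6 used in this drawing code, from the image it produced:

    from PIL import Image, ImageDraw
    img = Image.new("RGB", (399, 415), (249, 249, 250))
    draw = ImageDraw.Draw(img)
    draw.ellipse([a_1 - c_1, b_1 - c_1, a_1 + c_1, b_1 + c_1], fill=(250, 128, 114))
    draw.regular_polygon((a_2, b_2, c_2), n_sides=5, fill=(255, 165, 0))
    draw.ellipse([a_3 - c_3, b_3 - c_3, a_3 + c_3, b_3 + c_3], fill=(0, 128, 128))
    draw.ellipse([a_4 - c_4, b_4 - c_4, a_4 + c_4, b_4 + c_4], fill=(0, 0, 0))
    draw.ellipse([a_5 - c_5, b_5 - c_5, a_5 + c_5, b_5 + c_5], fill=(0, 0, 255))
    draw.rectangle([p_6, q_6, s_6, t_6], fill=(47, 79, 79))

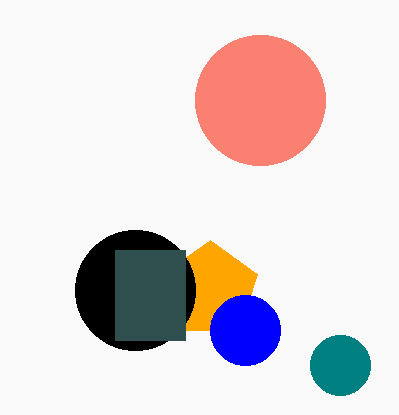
a_1 = 260, b_1 = 100, c_1 = 65, a_2 = 210, b_2 = 290, c_2 = 50, a_3 = 340, b_3 = 365, c_3 = 30, a_4 = 135, b_4 = 290, c_4 = 60, a_5 = 245, b_5 = 330, c_5 = 35, p_6 = 115, q_6 = 250, s_6 = 185, t_6 = 340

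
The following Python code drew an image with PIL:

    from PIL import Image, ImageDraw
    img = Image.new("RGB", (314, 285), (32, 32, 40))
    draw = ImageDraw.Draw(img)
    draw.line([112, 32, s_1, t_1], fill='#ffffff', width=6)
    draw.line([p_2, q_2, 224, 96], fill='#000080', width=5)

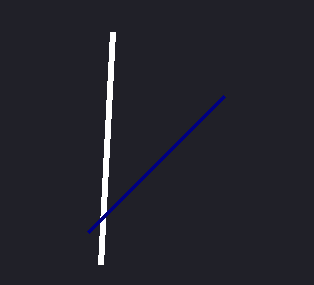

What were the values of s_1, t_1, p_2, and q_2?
s_1 = 100
t_1 = 264
p_2 = 88
q_2 = 232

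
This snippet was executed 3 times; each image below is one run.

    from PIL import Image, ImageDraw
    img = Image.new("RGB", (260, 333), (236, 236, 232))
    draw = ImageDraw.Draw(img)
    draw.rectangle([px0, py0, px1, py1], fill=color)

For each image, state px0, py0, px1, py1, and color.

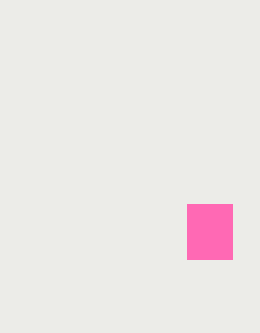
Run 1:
px0 = 187, py0 = 204, px1 = 232, py1 = 259, color = 'hotpink'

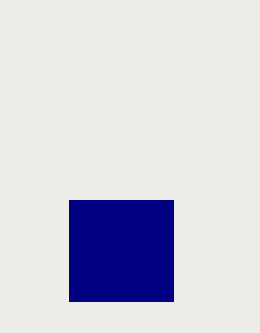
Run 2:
px0 = 69, py0 = 200, px1 = 173, py1 = 301, color = 'navy'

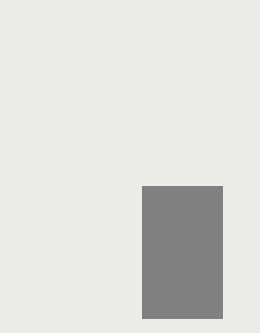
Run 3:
px0 = 142
py0 = 186
px1 = 222
py1 = 318
color = 'gray'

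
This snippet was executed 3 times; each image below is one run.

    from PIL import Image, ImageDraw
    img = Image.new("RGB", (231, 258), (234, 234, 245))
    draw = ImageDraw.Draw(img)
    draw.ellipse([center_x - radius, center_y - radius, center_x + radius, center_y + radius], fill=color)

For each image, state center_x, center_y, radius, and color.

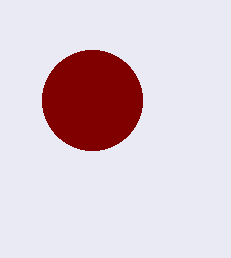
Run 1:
center_x = 92; center_y = 100; radius = 50; color = 'maroon'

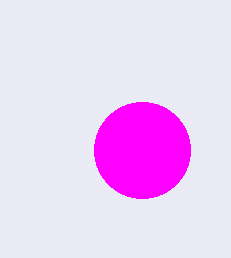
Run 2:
center_x = 142
center_y = 150
radius = 48
color = 'magenta'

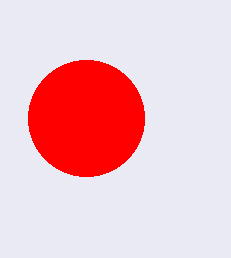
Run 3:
center_x = 86; center_y = 118; radius = 58; color = 'red'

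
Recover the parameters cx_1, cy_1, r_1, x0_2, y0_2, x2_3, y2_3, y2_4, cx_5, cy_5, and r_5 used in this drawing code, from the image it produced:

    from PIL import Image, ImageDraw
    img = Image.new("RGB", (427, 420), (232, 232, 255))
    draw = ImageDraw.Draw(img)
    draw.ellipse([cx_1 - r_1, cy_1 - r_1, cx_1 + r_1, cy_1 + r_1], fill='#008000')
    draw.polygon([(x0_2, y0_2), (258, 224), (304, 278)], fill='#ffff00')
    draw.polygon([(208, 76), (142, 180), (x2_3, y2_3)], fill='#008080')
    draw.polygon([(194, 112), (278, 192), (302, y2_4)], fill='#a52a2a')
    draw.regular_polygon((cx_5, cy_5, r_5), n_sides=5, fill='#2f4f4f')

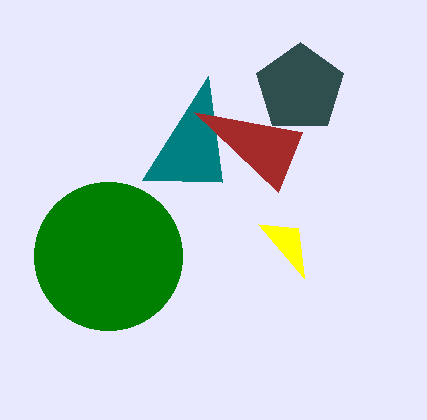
cx_1 = 108, cy_1 = 256, r_1 = 74, x0_2 = 298, y0_2 = 228, x2_3 = 222, y2_3 = 182, y2_4 = 132, cx_5 = 300, cy_5 = 88, r_5 = 46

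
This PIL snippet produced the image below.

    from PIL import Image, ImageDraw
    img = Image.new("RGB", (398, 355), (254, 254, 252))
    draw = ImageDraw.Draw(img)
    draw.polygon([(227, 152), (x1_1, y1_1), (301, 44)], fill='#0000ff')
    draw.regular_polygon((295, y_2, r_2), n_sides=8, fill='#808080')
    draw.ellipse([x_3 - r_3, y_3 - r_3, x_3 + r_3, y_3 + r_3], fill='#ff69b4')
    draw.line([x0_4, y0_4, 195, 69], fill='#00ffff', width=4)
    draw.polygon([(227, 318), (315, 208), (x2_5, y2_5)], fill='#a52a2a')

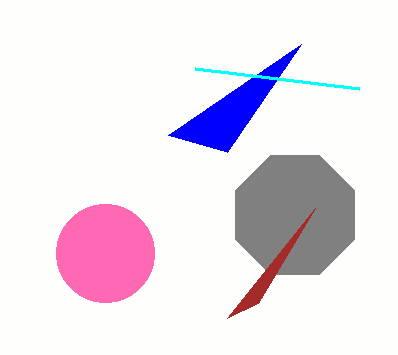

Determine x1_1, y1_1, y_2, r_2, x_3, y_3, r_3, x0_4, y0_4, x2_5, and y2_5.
x1_1 = 168; y1_1 = 135; y_2 = 215; r_2 = 64; x_3 = 105; y_3 = 253; r_3 = 49; x0_4 = 359; y0_4 = 89; x2_5 = 258; y2_5 = 303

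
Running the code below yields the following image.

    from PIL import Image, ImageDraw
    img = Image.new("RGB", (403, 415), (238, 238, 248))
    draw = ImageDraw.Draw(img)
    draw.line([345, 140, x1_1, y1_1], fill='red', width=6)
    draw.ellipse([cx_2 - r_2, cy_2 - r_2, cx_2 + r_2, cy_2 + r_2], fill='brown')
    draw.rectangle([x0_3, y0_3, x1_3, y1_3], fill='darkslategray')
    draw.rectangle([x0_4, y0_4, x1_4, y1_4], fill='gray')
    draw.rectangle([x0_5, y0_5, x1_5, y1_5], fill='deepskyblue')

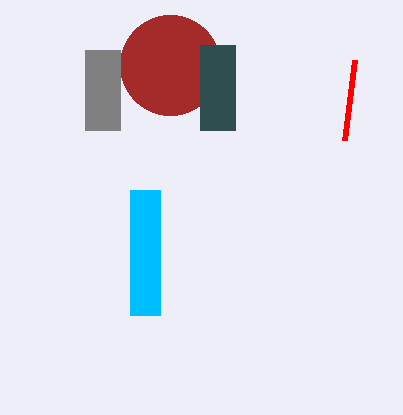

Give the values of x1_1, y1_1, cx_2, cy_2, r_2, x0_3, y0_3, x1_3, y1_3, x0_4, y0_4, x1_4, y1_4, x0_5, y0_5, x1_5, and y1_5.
x1_1 = 355
y1_1 = 60
cx_2 = 170
cy_2 = 65
r_2 = 50
x0_3 = 200
y0_3 = 45
x1_3 = 235
y1_3 = 130
x0_4 = 85
y0_4 = 50
x1_4 = 120
y1_4 = 130
x0_5 = 130
y0_5 = 190
x1_5 = 160
y1_5 = 315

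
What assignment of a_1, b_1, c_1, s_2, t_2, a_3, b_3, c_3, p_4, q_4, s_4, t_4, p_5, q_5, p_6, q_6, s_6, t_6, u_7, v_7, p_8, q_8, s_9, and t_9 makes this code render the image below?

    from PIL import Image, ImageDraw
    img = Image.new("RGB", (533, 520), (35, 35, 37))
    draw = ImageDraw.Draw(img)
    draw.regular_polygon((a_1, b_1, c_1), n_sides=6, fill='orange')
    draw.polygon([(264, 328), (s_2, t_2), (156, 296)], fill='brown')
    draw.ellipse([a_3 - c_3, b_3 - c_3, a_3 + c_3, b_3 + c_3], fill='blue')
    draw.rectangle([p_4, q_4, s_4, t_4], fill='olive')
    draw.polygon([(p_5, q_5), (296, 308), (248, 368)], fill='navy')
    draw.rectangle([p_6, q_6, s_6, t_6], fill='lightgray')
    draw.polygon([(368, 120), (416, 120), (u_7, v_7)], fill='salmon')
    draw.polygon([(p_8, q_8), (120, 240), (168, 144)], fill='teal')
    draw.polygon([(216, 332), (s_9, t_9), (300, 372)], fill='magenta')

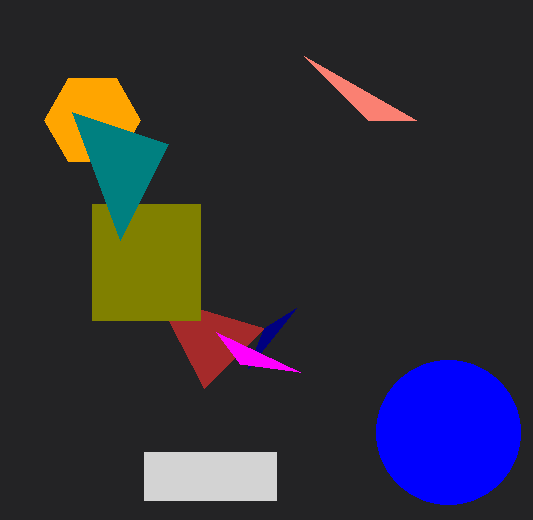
a_1 = 92; b_1 = 120; c_1 = 48; s_2 = 204; t_2 = 388; a_3 = 448; b_3 = 432; c_3 = 72; p_4 = 92; q_4 = 204; s_4 = 200; t_4 = 320; p_5 = 264; q_5 = 328; p_6 = 144; q_6 = 452; s_6 = 276; t_6 = 500; u_7 = 304; v_7 = 56; p_8 = 72; q_8 = 112; s_9 = 240; t_9 = 364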